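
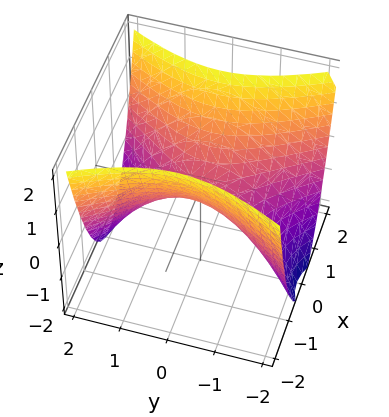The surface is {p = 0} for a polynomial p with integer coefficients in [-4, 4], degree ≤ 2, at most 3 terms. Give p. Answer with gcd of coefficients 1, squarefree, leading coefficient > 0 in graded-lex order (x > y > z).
2*x^2 - y^2 - 2*z

First, the degree is 2 — a hyperbolic paraboloid; a quadric.
Then, symmetries: the x ↦ −x reflection is a symmetry, so x appears only in even powers; the y ↦ −y reflection is a symmetry, so y appears only in even powers.
Next, observable constraints: it crosses the z-axis at the gridline z = 0; it crosses the y-axis at the gridline y = 0.
Finally, matching integer coefficients to the picture gives p.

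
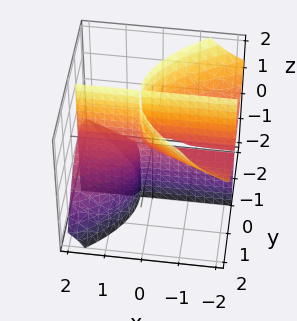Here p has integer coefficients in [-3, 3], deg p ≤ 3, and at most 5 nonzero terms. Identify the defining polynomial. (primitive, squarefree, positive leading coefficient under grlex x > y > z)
1. There are 3 components. Treating them together as one polynomial.
2. Degree: no degree-2 surface has this shape, so deg p = 3.
3. Reading off the gridlines: every point of the x-axis in the box is on the surface; the visible z-axis segment lies entirely on the surface; one y-axis crossing is at y = 0.
4. Assembling these constraints gives the stated polynomial.

3*x*y*z + 2*y^3 - y*z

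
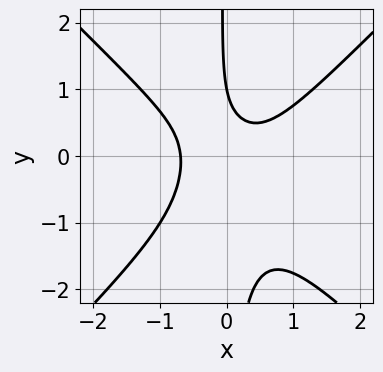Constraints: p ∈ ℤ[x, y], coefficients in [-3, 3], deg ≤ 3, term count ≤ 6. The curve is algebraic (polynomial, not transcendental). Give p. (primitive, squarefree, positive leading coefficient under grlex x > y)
First, the degree is 3 — a generic line meets the curve in up to 3 points.
Next, from the visible intercepts: it crosses the y-axis at the gridline y = 1.
Finally, together with the visible shape, these determine p as stated.

3*x^3 - 3*x*y^2 - 2*x*y - y + 1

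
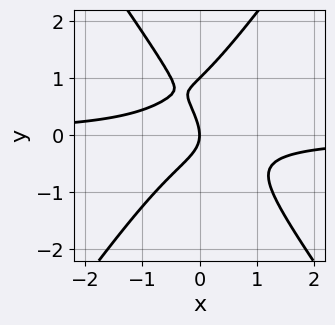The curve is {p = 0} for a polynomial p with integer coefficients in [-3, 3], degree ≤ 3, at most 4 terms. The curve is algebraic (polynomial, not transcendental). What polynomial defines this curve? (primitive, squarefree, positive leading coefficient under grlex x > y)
2*x^2*y - y^3 + y^2 + x

First, deg p = 3.
Then, against the integer gridlines: among the integer gridlines, it crosses the y-axis at y ∈ {0, 1}; it crosses the x-axis at the gridline x = 0.
Finally, fitting integer coefficients to these (and the overall shape) gives p.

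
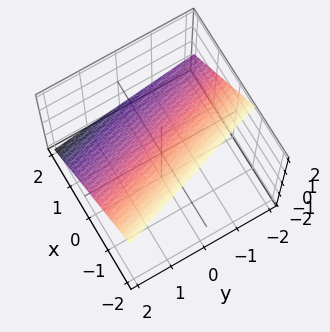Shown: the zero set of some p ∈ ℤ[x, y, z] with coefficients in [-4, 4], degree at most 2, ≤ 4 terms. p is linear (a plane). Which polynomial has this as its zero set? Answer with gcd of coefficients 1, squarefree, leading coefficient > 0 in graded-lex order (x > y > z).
3*x + y + 3*z - 2

The degree is 1 — every cross-section is a straight line — this is a plane.
Reading off the gridlines: it crosses the y-axis at the gridline y = 2.
Putting this together gives p.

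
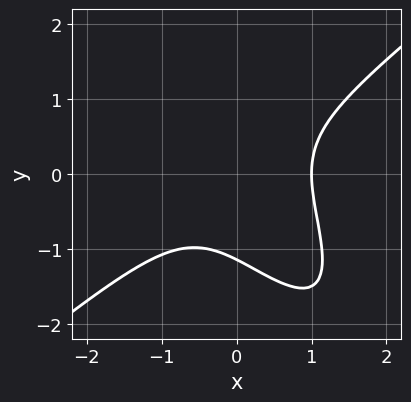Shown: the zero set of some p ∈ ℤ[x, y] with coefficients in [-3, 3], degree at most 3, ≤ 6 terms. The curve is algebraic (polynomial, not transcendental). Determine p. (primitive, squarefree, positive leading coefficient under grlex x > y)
3*x^3 - 3*x*y^2 - 2*y^3 - 3

Degree: the shape is more complex than any degree-2 curve, so deg p = 3.
Reading off the gridlines: it crosses the x-axis at the gridline x = 1.
These observations pin down the coefficients.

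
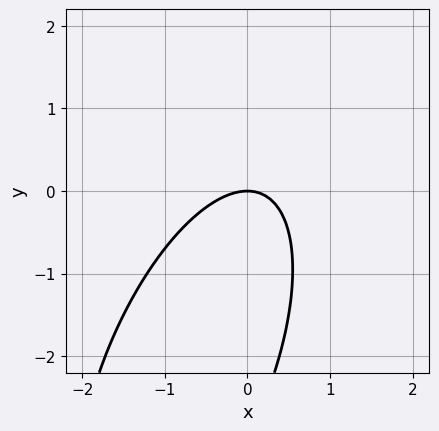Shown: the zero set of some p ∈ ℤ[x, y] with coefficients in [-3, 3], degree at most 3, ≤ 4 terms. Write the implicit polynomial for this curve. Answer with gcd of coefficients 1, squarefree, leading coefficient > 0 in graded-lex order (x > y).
(a) Degree: no degree-1 curve has this shape, so deg p = 2.
(b) Checking where it meets the axes: it meets the y-axis at y = 0 (among the integer gridlines); it crosses the x-axis at the gridline x = 0.
(c) Fitting integer coefficients to these (and the overall shape) gives p.

3*x^2 - 2*x*y + y^2 + 3*y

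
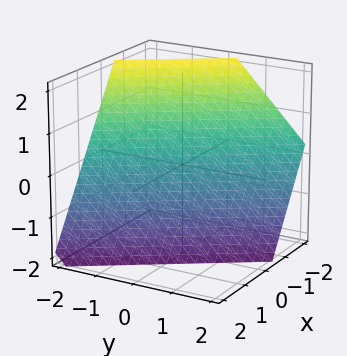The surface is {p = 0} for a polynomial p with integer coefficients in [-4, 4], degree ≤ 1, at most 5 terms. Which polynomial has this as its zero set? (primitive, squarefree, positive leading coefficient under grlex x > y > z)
3*x + 2*y + 2*z + 2

deg p = 1. Every cross-section is a straight line — this is a plane.
From the visible intercepts: one z-axis crossing is at z = -1; it crosses the y-axis at the gridline y = -1.
Solving for integer coefficients yields p as stated.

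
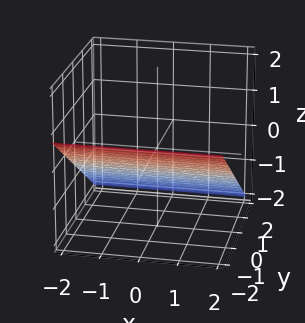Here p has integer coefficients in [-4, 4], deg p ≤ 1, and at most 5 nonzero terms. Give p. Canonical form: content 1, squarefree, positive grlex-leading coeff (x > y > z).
(a) The degree is 1 — every cross-section is a straight line — this is a plane.
(b) From the visible intercepts: one y-axis crossing is at y = -1; no x-intercept at any integer in the box.
(c) Solving for integer coefficients yields p as stated.

2*y + 3*z + 2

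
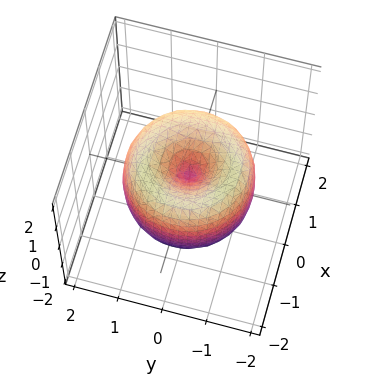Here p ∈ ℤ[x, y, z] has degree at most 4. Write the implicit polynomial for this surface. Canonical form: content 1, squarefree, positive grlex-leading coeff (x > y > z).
(a) deg p = 4. No degree-3 surface has this shape.
(b) Symmetries: rotational symmetry about the z-axis ⇒ p depends on x, y only through x² + y².
(c) Observable constraints: one z-axis crossing is at z = 0; a circular section at z = 1 has radius exactly 1.
(d) These observations pin down the coefficients.

x^4 + 2*x^2*y^2 + y^4 - 2*x^2 - 2*y^2 + z^2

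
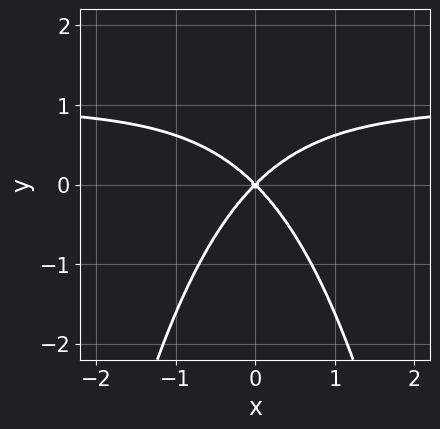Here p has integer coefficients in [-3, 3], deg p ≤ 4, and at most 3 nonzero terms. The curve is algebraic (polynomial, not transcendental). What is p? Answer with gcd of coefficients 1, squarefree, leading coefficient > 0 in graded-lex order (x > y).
x^2*y - x^2 + y^2

First, deg p = 3.
Next, symmetries: the x ↦ −x reflection is a symmetry, so x appears only in even powers.
Then, reading off the gridlines: one y-axis crossing is at y = 0; it crosses the x-axis at the gridline x = 0.
Finally, fitting integer coefficients to these (and the overall shape) gives p.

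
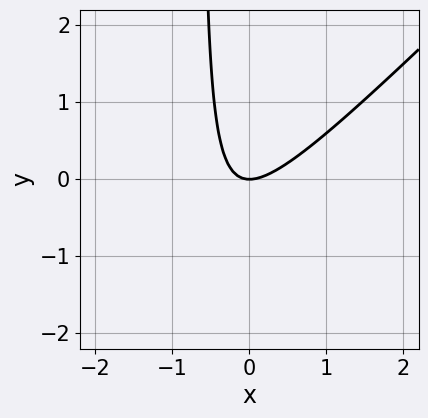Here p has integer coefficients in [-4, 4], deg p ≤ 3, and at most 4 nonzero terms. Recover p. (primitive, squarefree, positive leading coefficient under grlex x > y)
3*x^2 - 3*x*y - 2*y

1. Degree: the shape is more complex than any degree-1 curve, so deg p = 2.
2. Against the integer gridlines: it meets the x-axis at x = 0 (among the integer gridlines); one y-axis crossing is at y = 0.
3. Together with the visible shape, these determine p as stated.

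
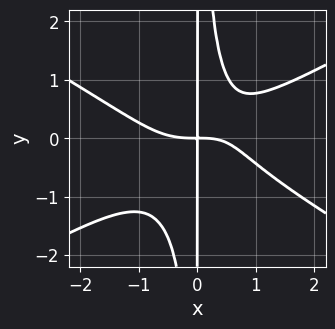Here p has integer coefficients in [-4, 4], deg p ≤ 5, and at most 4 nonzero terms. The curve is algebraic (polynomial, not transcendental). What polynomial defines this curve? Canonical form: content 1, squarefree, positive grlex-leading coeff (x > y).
x^4 - 3*x^2*y^2 - x^2*y + 2*x*y

First, the degree is 4 — no degree-3 curve has this shape.
Then, from the visible intercepts: the visible y-axis segment lies entirely on the curve.
Finally, the integer polynomial consistent with all of this is the stated p.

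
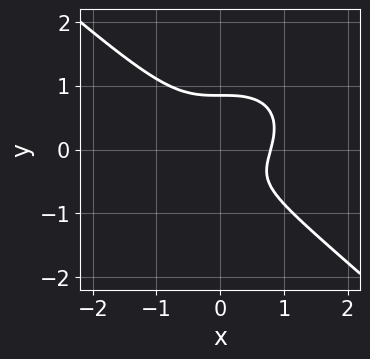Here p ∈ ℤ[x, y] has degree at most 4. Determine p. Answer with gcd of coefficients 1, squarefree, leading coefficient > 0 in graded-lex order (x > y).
2*x^3 + 3*y^3 - y - 1

1. Degree: a generic line meets the curve in up to 3 points, so deg p = 3.
2. The integer polynomial consistent with all of this is the stated p.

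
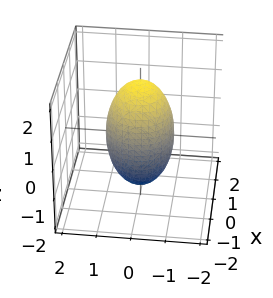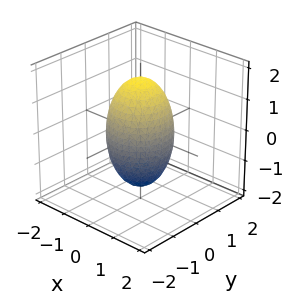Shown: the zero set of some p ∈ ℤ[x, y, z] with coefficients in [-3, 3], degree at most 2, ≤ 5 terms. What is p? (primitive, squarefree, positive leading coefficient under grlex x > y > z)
deg p = 2. A closed, bounded, convex surface; a quadric.
By symmetry, the surface is invariant under rotation about z: p = q(x² + y², z); the z ↦ −z reflection is a symmetry, so z appears only in even powers.
Observable constraints: among the integer gridlines, it crosses the x-axis at x ∈ {-1, 1}; the y-axis gridline crossings are at y ∈ {-1, 1}.
The integer polynomial consistent with all of this is the stated p.

3*x^2 + 3*y^2 + z^2 - 3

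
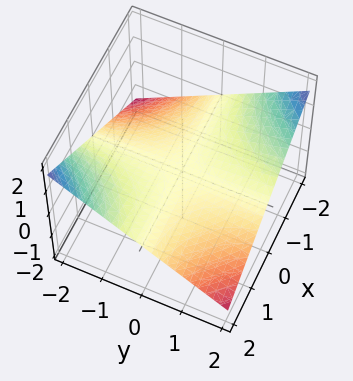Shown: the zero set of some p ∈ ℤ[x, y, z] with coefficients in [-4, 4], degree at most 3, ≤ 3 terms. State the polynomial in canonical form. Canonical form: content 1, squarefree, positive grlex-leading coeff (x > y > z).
(a) deg p = 2. A hyperbolic paraboloid; a quadric.
(b) From the visible intercepts: it meets the z-axis at z = 0 (among the integer gridlines); the visible y-axis segment lies entirely on the surface.
(c) These observations pin down the coefficients. Check: (-1, 0, 0) on the x-axis lies on the surface, and p(-1, 0, 0) = 0. ✓

x*y + 3*z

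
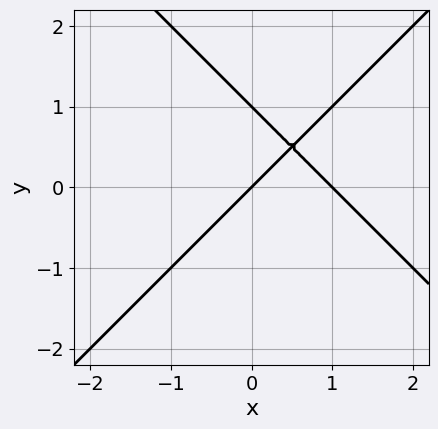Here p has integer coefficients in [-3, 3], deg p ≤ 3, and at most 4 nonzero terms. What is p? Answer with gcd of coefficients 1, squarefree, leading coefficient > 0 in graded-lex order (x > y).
x^2 - y^2 - x + y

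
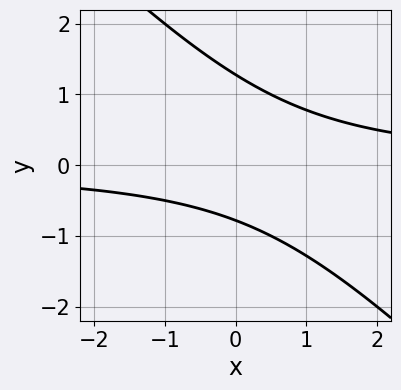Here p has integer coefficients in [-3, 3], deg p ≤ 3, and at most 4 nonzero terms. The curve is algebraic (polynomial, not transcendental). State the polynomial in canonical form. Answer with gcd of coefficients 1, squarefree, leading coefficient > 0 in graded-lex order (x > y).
1. Degree: the shape is more complex than any degree-1 curve, so deg p = 2.
2. Against the integer gridlines: the curve avoids every integer x-axis point in the box.
3. Solving for integer coefficients yields p as stated.

2*x*y + 2*y^2 - y - 2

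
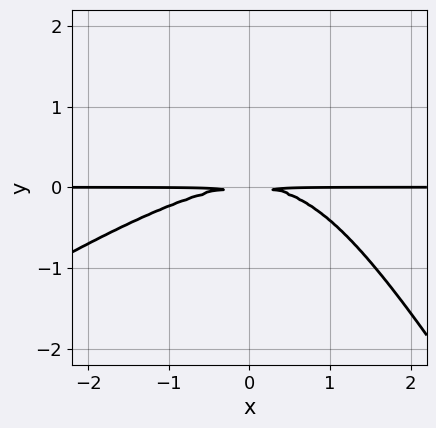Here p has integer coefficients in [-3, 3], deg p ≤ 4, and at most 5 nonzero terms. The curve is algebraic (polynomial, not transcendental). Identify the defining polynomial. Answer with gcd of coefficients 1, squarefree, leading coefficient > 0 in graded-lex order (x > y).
x^2*y - x*y^2 - y^3 + 3*y^2

First, the degree is 3 — no degree-2 curve has this shape.
Then, from the axis intercepts and sections: every point of the x-axis in the box is on the curve.
Finally, the integer polynomial consistent with all of this is the stated p.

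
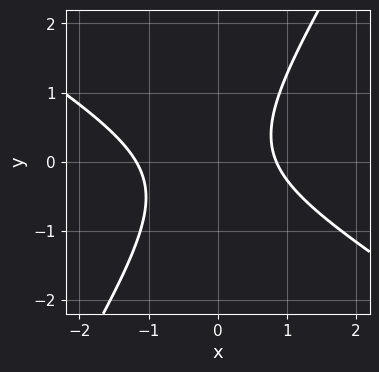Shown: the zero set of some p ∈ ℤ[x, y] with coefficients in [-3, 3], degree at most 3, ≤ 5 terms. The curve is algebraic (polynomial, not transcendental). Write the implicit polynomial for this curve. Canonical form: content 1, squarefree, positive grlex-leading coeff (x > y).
1. The degree is 2 — the shape is more complex than any degree-1 curve.
2. From the visible intercepts: no y-intercept at any integer in the box.
3. Assembling these constraints gives the stated polynomial.

3*x^2 + 3*x*y - 3*y^2 + x - 3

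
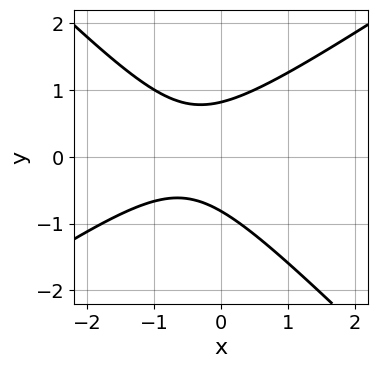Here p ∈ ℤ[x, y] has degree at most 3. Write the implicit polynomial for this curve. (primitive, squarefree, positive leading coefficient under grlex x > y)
2*x^2 - x*y - 3*y^2 + 2*x + 2

1. deg p = 2. A generic line meets the curve in up to 2 points.
2. Observable constraints: the curve avoids every integer x-axis point in the box.
3. Matching integer coefficients to the picture gives p.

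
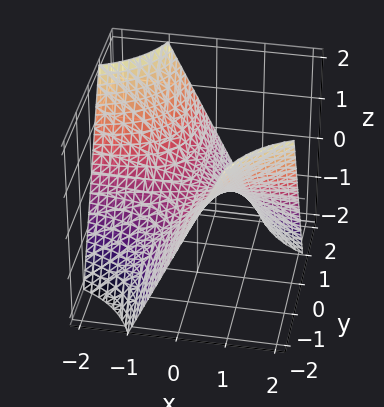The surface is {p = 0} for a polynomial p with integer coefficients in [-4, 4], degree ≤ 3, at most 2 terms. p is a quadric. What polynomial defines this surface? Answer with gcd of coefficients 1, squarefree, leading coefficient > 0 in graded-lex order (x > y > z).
The degree is 2 — a saddle surface; a quadric.
Reading off the gridlines: one z-axis crossing is at z = 0; the visible y-axis segment lies entirely on the surface; the visible x-axis segment lies entirely on the surface.
Fitting integer coefficients to these (and the overall shape) gives p.

x*y + z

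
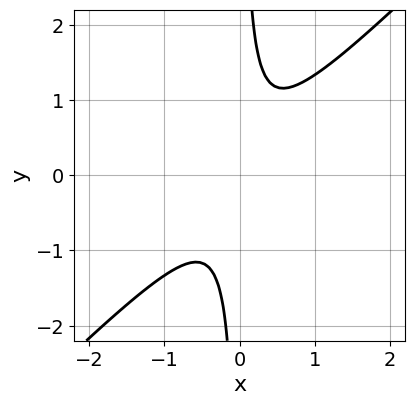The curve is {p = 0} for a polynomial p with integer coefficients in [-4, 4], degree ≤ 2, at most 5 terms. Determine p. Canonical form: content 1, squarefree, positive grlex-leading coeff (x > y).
3*x^2 - 3*x*y + 1

1. The degree is 2 — the shape is more complex than any degree-1 curve.
2. Reading off the gridlines: it misses every integer gridline on the x-axis; the curve avoids every integer y-axis point in the box.
3. Putting this together gives p.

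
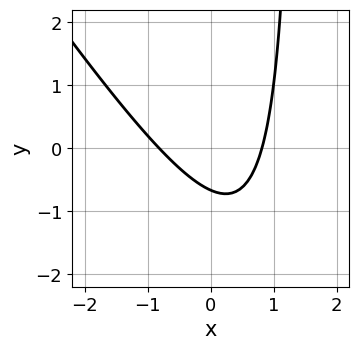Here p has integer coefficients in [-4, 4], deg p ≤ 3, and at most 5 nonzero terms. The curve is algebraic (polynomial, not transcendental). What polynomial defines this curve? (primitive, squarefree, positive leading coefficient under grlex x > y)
3*x^2 + 2*x*y - 3*y - 2

The degree is 2 — no degree-1 curve has this shape.
The integer polynomial consistent with all of this is the stated p.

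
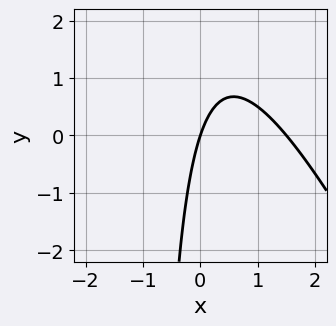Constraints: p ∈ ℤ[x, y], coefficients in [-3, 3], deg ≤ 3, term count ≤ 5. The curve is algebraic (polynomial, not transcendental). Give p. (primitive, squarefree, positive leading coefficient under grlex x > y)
deg p = 2.
Observable constraints: one y-axis crossing is at y = 0; it crosses the x-axis at the gridline x = 0.
Fitting integer coefficients to these (and the overall shape) gives p.

2*x^2 + x*y - 3*x + y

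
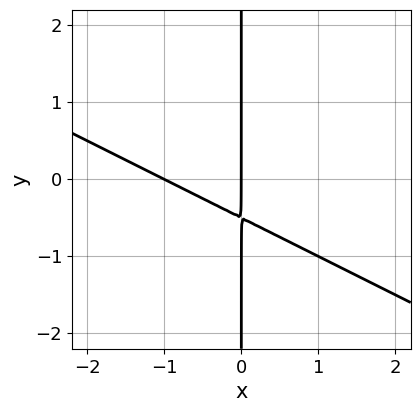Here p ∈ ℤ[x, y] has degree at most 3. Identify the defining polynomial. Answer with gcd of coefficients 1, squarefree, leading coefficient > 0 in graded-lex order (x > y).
x^2 + 2*x*y + x

Degree: a generic line meets the curve in up to 2 points, so deg p = 2.
From the axis intercepts and sections: the x-axis gridline crossings are at x ∈ {-1, 0}; every point of the y-axis in the box is on the curve.
Solving for integer coefficients yields p as stated.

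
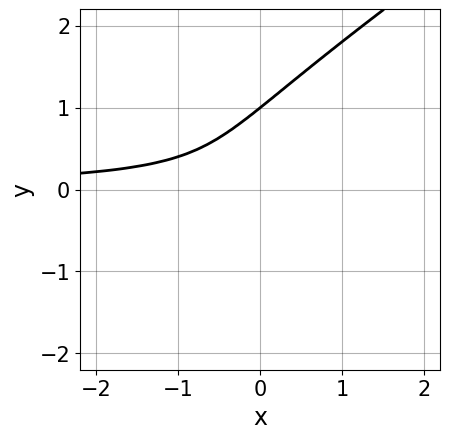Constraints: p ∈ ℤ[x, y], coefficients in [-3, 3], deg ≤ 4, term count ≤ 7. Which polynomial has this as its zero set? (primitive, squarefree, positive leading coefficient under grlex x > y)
2*x*y^2 - 3*y^3 + 2*x*y + 2*y^2 + 1

1. Degree: a generic line meets the curve in up to 3 points, so deg p = 3.
2. Against the integer gridlines: it misses every integer gridline on the x-axis; one y-axis crossing is at y = 1.
3. Solving for integer coefficients yields p as stated.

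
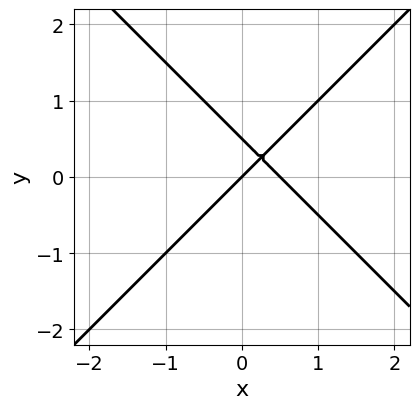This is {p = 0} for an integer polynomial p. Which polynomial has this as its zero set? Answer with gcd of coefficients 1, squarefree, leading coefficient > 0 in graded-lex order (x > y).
1. Degree: the shape is more complex than any degree-1 curve, so deg p = 2.
2. Observable constraints: one x-axis crossing is at x = 0; it crosses the y-axis at the gridline y = 0.
3. Together with the visible shape, these determine p as stated.

2*x^2 - 2*y^2 - x + y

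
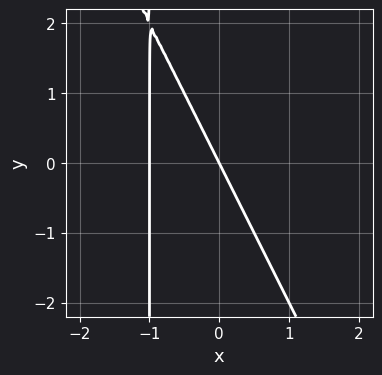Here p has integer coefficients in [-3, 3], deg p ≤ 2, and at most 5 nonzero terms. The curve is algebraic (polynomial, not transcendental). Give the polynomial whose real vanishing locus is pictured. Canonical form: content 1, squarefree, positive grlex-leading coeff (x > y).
1. Degree: a generic line meets the curve in up to 2 points, so deg p = 2.
2. Checking where it meets the axes: one y-axis crossing is at y = 0; among the integer gridlines, it crosses the x-axis at x ∈ {-1, 0}.
3. Putting this together gives p.

2*x^2 + x*y + 2*x + y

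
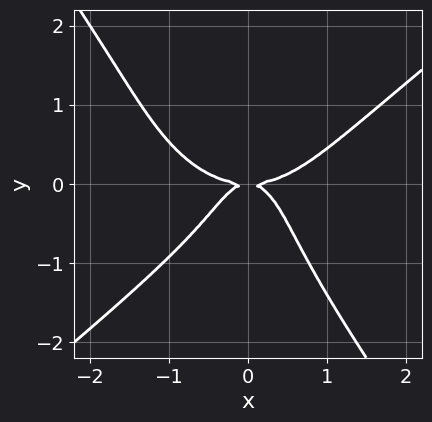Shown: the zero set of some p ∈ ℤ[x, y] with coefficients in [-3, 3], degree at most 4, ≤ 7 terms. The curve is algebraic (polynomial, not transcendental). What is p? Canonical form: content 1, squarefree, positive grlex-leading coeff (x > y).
2*x^4 - 2*x*y^3 - 2*y^4 - 3*x^2*y - 2*y^2

First, deg p = 4. A generic line meets the curve in up to 4 points.
Next, from the visible intercepts: one x-axis crossing is at x = 0; one y-axis crossing is at y = 0.
Finally, the integer polynomial consistent with all of this is the stated p.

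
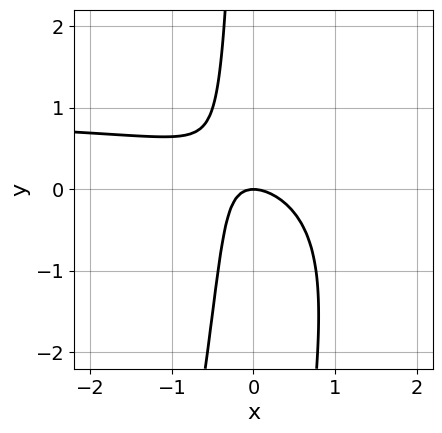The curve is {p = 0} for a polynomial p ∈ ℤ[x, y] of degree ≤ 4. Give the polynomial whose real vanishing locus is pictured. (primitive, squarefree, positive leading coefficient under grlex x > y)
3*x^2*y - x*y^2 - 3*x^2 - 3*x*y - 2*y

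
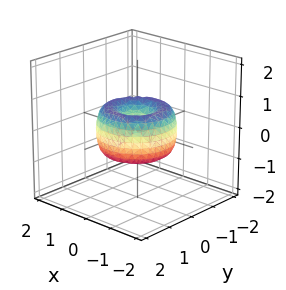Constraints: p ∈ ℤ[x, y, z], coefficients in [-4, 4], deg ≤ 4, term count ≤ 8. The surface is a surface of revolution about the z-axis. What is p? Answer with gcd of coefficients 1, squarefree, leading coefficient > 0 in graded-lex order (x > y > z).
2*x^4 + 4*x^2*y^2 + 2*y^4 - 3*x^2 - 3*y^2 + 2*z^2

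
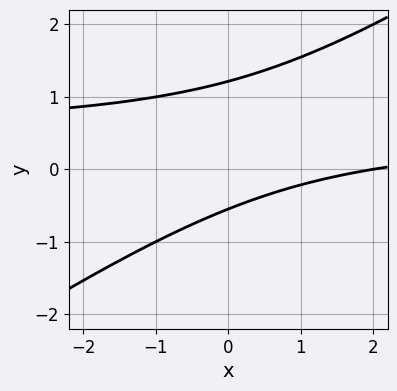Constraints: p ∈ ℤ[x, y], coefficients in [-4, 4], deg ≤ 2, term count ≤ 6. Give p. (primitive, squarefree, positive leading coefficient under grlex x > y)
deg p = 2.
Checking where it meets the axes: one x-axis crossing is at x = 2.
Solving for integer coefficients yields p as stated.

2*x*y - 3*y^2 - x + 2*y + 2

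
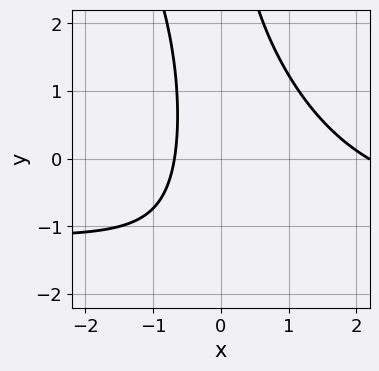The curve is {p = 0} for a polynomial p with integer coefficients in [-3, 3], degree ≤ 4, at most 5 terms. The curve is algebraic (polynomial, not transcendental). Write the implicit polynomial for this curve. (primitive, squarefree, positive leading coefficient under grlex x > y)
2*x^2*y + x*y^2 + 2*x^2 - 3*x - 3

First, degree: the shape is more complex than any degree-2 curve, so deg p = 3.
Next, against the integer gridlines: no y-intercept at any integer in the box.
Finally, the integer polynomial consistent with all of this is the stated p.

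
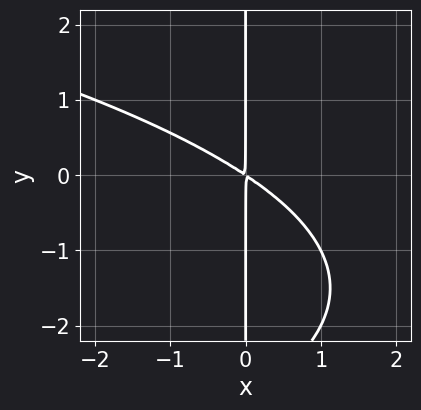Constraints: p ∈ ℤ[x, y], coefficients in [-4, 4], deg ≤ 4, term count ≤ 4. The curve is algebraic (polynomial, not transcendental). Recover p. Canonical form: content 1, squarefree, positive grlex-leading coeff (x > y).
(a) The degree is 3 — no degree-2 curve has this shape.
(b) From the axis intercepts and sections: the visible y-axis segment lies entirely on the curve.
(c) The integer polynomial consistent with all of this is the stated p.

x*y^2 + 2*x^2 + 3*x*y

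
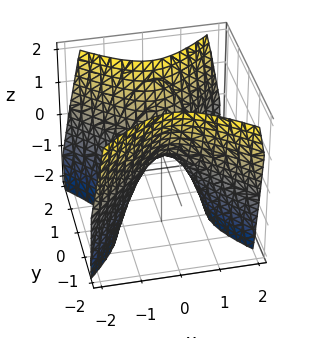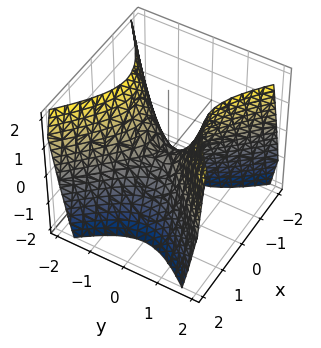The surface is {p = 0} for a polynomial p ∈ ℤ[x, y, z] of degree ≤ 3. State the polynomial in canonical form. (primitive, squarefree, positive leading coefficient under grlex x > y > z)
1. The degree is 2 — a saddle surface; a quadric.
2. Symmetries: it's symmetric under x → −x, forcing even powers of x; mirror symmetry y ↦ −y ⇒ only even powers of y.
3. Observable constraints: it crosses the y-axis at the gridline y = 0; one x-axis crossing is at x = 0.
4. Matching integer coefficients to the picture gives p.

3*x^2 - 3*y^2 + 2*z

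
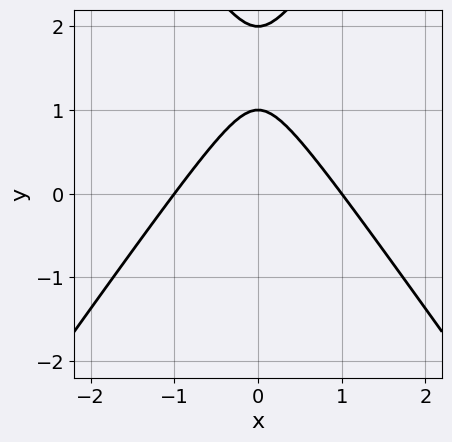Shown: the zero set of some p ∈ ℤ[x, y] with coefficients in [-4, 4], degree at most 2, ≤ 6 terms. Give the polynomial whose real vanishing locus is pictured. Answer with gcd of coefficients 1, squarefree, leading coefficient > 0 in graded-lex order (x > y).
2*x^2 - y^2 + 3*y - 2

Degree: no degree-1 curve has this shape, so deg p = 2.
Symmetries: mirror symmetry x ↦ −x ⇒ only even powers of x.
Against the integer gridlines: the y-axis gridline crossings are at y ∈ {1, 2}; among the integer gridlines, it crosses the x-axis at x ∈ {-1, 1}.
Solving for integer coefficients yields p as stated.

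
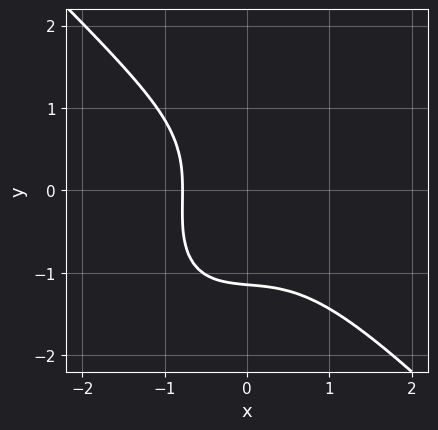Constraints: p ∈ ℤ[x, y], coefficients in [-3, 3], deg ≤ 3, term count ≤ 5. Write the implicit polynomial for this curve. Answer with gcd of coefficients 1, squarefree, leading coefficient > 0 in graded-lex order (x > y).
1. Degree: a generic line meets the curve in up to 3 points, so deg p = 3.
2. Putting this together gives p.

3*x^3 - x*y^2 + 2*y^3 + 2*x + 3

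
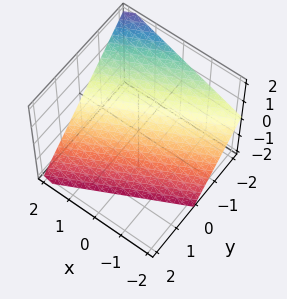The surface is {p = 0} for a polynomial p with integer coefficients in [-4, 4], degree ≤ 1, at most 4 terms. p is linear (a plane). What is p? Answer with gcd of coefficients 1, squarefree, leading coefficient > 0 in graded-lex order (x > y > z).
x - 2*y - 2*z - 2

Degree: the surface is flat (a plane), so deg p = 1.
From the axis intercepts and sections: one y-axis crossing is at y = -1; it crosses the x-axis at the gridline x = 2.
Matching integer coefficients to the picture gives p.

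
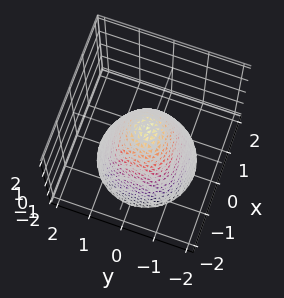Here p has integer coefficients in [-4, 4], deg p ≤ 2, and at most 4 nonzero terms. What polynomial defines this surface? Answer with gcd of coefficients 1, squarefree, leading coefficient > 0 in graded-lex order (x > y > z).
The degree is 2 — a generic line meets the surface in up to 2 points.
Symmetry: the z-axis is an axis of rotation, so x and y enter only as x² + y².
From the visible intercepts: it crosses the z-axis at the gridline z = 1; a circular section at z = -1 has radius between 1 and 2.
Fitting integer coefficients to these (and the overall shape) gives p.

3*x^2 + 3*y^2 + 2*z - 2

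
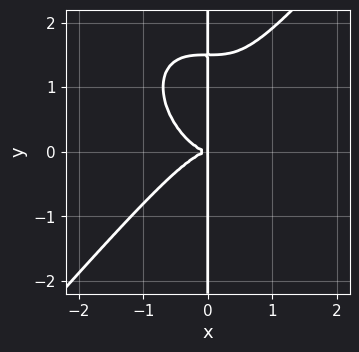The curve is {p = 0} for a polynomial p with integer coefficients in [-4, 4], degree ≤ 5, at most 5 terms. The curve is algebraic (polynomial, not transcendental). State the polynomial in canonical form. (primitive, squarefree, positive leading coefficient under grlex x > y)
Degree: no degree-3 curve has this shape, so deg p = 4.
Reading off the gridlines: every point of the y-axis in the box is on the curve.
Putting this together gives p.

3*x^4 - 2*x*y^3 + 3*x*y^2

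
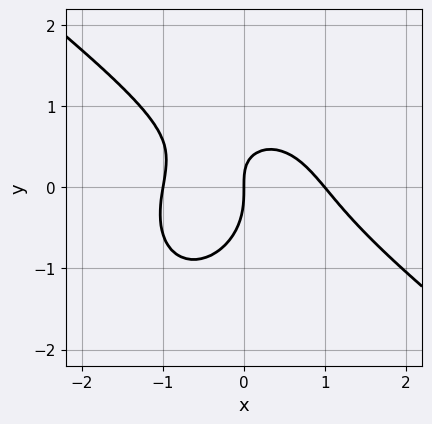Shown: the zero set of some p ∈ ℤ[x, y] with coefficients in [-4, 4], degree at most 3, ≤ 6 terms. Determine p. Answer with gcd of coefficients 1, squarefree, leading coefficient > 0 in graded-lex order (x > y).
3*x^3 + 2*x^2*y + 3*y^3 + 3*x*y - 3*x

First, the degree is 3 — a generic line meets the curve in up to 3 points.
Then, against the integer gridlines: one y-axis crossing is at y = 0; among the integer gridlines, it crosses the x-axis at x ∈ {-1, 0, 1}.
Finally, together with the visible shape, these determine p as stated.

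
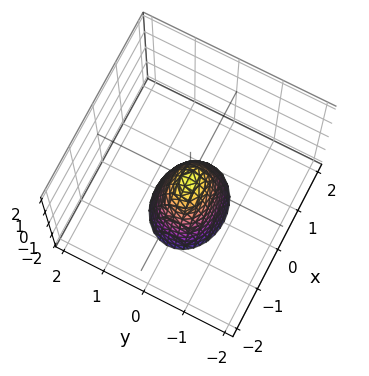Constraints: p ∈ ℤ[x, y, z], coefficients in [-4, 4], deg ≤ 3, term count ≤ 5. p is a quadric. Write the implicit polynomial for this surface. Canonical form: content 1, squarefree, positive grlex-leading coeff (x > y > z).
1. Degree: a paraboloid; a quadric, so deg p = 2.
2. Symmetries: it's symmetric under y → −y, forcing even powers of y; it's symmetric under x → −x, forcing even powers of x.
3. From the axis intercepts and sections: it meets the z-axis at z = 0 (among the integer gridlines); one x-axis crossing is at x = 0; it meets the y-axis at y = 0 (among the integer gridlines).
4. Fitting integer coefficients to these (and the overall shape) gives p.

2*x^2 + 3*y^2 + z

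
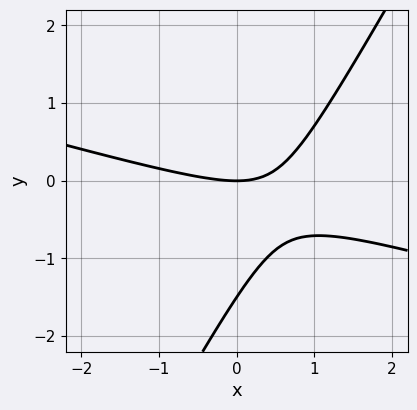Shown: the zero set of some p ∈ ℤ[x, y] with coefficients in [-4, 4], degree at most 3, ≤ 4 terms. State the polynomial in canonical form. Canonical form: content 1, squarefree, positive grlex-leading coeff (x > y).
x^2 + 3*x*y - 2*y^2 - 3*y

1. Degree: a generic line meets the curve in up to 2 points, so deg p = 2.
2. Observable constraints: one y-axis crossing is at y = 0; it crosses the x-axis at the gridline x = 0.
3. These observations pin down the coefficients.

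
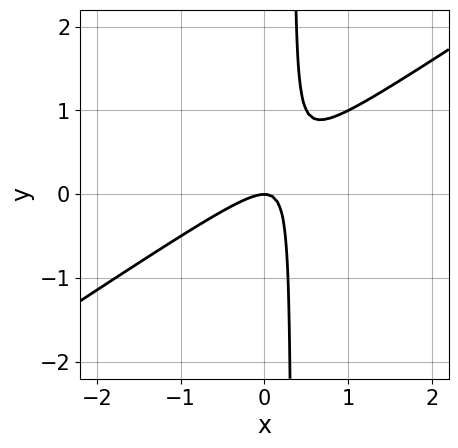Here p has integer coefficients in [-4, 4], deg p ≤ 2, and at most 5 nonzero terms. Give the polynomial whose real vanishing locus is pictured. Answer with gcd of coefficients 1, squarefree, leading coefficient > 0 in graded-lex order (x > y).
First, the degree is 2 — no degree-1 curve has this shape.
Next, observable constraints: it meets the y-axis at y = 0 (among the integer gridlines); one x-axis crossing is at x = 0.
Finally, solving for integer coefficients yields p as stated.

2*x^2 - 3*x*y + y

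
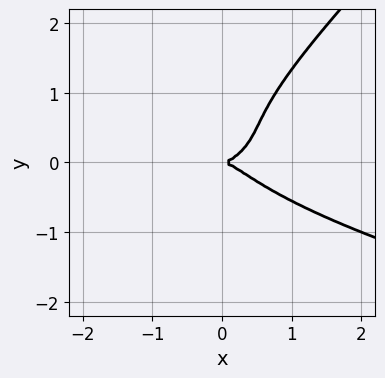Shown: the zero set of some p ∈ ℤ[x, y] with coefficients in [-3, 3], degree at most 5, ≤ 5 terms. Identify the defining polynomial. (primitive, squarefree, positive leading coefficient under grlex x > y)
1. The degree is 4 — no degree-3 curve has this shape.
2. From the visible intercepts: it meets the x-axis at x = 0 (among the integer gridlines); it meets the y-axis at y = 0 (among the integer gridlines).
3. Matching integer coefficients to the picture gives p.

2*x*y^3 - 2*y^4 + x^3 + y^3 - y^2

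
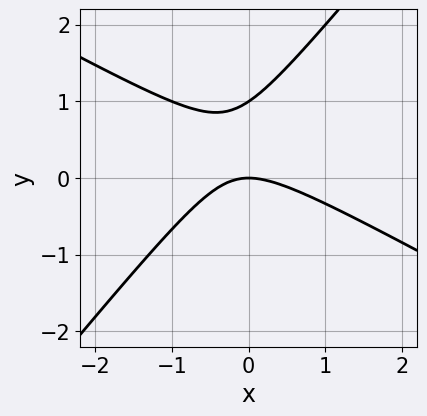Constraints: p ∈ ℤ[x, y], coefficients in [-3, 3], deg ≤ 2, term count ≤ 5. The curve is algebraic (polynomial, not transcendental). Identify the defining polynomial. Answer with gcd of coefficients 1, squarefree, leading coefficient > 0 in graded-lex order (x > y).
First, deg p = 2.
Then, checking where it meets the axes: the y-axis gridline crossings are at y ∈ {0, 1}; it crosses the x-axis at the gridline x = 0.
Finally, these observations pin down the coefficients.

2*x^2 + 2*x*y - 3*y^2 + 3*y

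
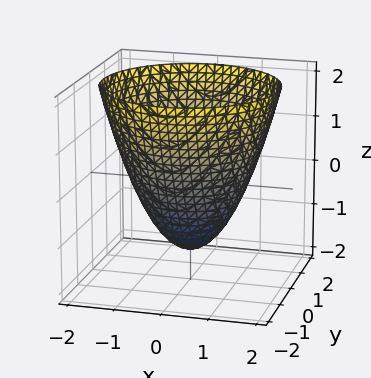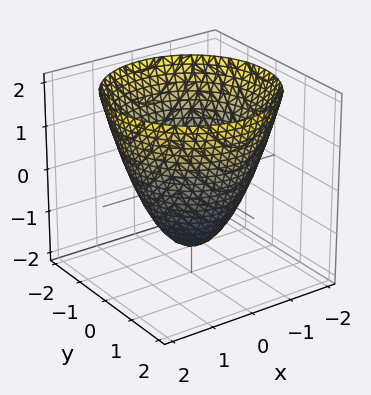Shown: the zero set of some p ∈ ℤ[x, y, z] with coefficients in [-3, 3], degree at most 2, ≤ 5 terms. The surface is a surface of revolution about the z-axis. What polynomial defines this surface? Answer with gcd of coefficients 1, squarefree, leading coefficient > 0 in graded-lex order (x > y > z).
First, the degree is 2 — a generic line meets the surface in up to 2 points.
Next, symmetry: the surface is invariant under rotation about z: p = q(x² + y², z).
Next, reading off the gridlines: a circular section at z = 1 has radius between 1 and 2.
Finally, putting this together gives p.

2*x^2 + 2*y^2 - 2*z - 3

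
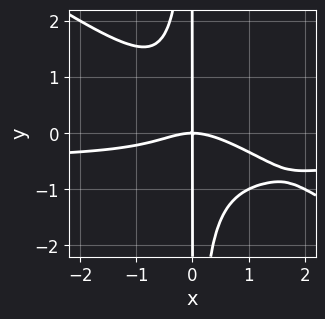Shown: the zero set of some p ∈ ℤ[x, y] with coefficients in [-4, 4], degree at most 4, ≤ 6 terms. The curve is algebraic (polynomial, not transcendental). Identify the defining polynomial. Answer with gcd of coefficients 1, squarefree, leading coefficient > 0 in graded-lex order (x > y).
2*x^3*y + 3*x^2*y^2 + x^3 + 2*x*y

First, deg p = 4. The shape is more complex than any degree-3 curve.
Next, from the axis intercepts and sections: one x-axis crossing is at x = 0; every point of the y-axis in the box is on the curve.
Finally, fitting integer coefficients to these (and the overall shape) gives p.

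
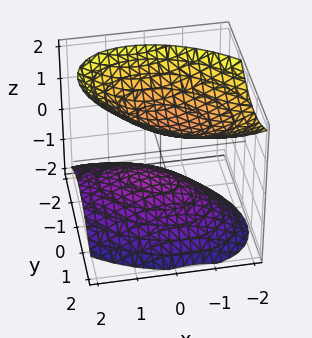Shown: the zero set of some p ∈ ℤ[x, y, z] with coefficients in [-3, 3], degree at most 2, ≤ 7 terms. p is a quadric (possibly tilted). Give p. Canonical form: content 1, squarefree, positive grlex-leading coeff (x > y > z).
(a) I count 2 distinct pieces. Treating them together as one polynomial.
(b) deg p = 2. No degree-1 surface has this shape.
(c) Observable constraints: it misses every integer gridline on the y-axis; no x-intercept at any integer in the box.
(d) Solving for integer coefficients yields p as stated.

2*x^2 + 2*x*y + x*z + 3*y^2 - 3*z^2 + 2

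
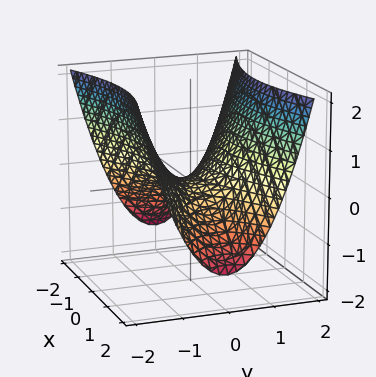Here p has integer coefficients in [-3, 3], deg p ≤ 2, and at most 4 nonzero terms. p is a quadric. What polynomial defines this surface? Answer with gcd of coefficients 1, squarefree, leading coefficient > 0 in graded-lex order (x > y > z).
x^2 - 3*y^2 + 3*z

First, degree: a saddle surface; a quadric, so deg p = 2.
Next, symmetries: the y ↦ −y reflection is a symmetry, so y appears only in even powers; mirror symmetry x ↦ −x ⇒ only even powers of x.
Then, checking where it meets the axes: it crosses the x-axis at the gridline x = 0; it meets the z-axis at z = 0 (among the integer gridlines).
Finally, putting this together gives p.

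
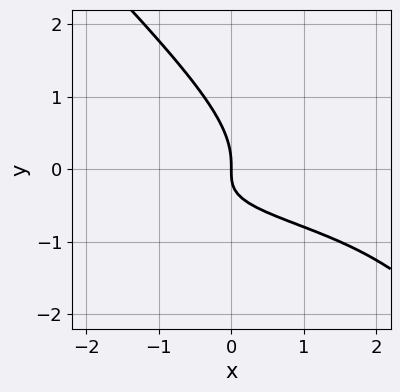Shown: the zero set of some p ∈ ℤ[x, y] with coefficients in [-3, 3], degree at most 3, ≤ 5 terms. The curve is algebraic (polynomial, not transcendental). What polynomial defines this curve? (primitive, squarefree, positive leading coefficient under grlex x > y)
3*x*y^2 + 3*y^3 + 3*x*y + 2*x

1. The degree is 3 — no degree-2 curve has this shape.
2. From the axis intercepts and sections: it meets the y-axis at y = 0 (among the integer gridlines); it crosses the x-axis at the gridline x = 0.
3. Assembling these constraints gives the stated polynomial.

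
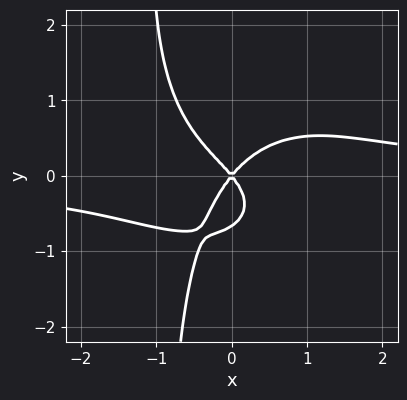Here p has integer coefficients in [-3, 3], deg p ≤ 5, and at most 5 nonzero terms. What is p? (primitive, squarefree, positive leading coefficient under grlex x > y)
(a) Degree: the shape is more complex than any degree-3 curve, so deg p = 4.
(b) Reading off the gridlines: it meets the y-axis at y = 0 (among the integer gridlines); one x-axis crossing is at x = 0.
(c) These observations pin down the coefficients.

3*x^3*y + 3*x*y^3 + 3*y^3 - 3*x^2 + 2*y^2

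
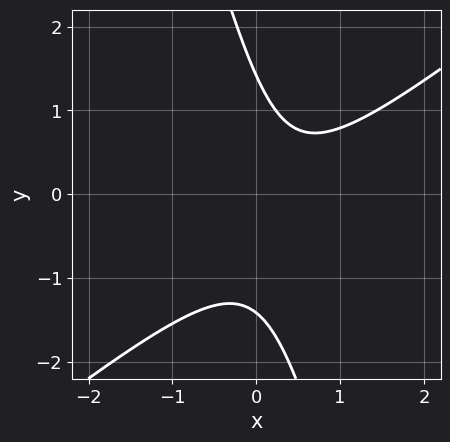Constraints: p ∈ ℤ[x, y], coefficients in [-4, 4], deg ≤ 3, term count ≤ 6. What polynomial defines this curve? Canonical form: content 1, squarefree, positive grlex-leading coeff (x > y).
First, degree: a generic line meets the curve in up to 2 points, so deg p = 2.
Then, observable constraints: it misses every integer gridline on the x-axis.
Finally, the integer polynomial consistent with all of this is the stated p.

3*x^2 - 3*x*y - y^2 - 2*x + 2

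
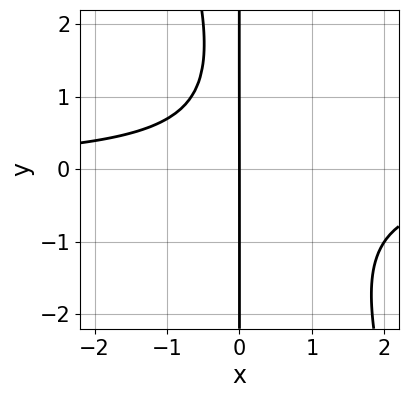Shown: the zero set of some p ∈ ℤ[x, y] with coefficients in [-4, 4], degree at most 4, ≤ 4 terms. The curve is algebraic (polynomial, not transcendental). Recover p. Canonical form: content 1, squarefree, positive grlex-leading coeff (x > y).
1. deg p = 3. A generic line meets the curve in up to 3 points.
2. From the visible intercepts: the visible y-axis segment lies entirely on the curve; one x-axis crossing is at x = 0.
3. Together with the visible shape, these determine p as stated.

3*x^2*y + x*y^2 - 2*x*y + 3*x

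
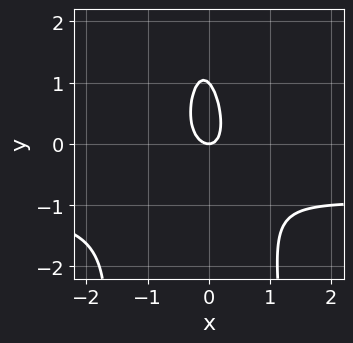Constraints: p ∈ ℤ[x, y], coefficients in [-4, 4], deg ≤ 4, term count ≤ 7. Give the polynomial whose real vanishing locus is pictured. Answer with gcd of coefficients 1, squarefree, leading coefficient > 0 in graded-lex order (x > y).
3*x^2*y + 3*x^2 + x*y + y^2 - y

First, degree: no degree-2 curve has this shape, so deg p = 3.
Next, observable constraints: the y-axis gridline crossings are at y ∈ {0, 1}; it crosses the x-axis at the gridline x = 0.
Finally, putting this together gives p.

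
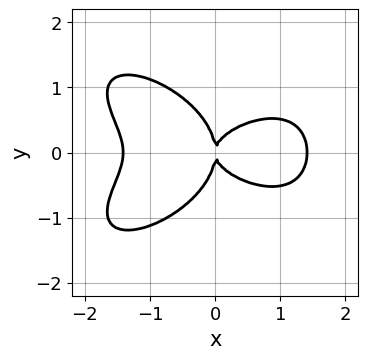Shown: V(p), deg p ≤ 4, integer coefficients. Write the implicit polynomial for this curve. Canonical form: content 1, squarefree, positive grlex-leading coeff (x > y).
x^4 + 3*y^4 + 3*x*y^2 - 2*x^2

First, the degree is 4 — a generic line meets the curve in up to 4 points.
Then, symmetries: mirror symmetry y ↦ −y ⇒ only even powers of y.
Then, from the axis intercepts and sections: it crosses the x-axis at the gridline x = 0; it crosses the y-axis at the gridline y = 0.
Finally, solving for integer coefficients yields p as stated.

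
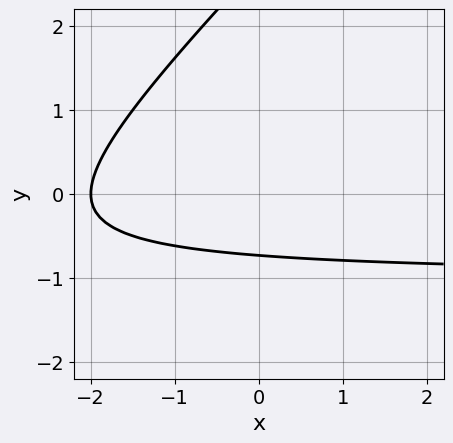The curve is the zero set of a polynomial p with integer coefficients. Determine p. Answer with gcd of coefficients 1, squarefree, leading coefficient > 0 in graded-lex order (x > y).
(a) Degree: the shape is more complex than any degree-1 curve, so deg p = 2.
(b) Against the integer gridlines: it crosses the x-axis at the gridline x = -2.
(c) Putting this together gives p.

x*y - y^2 + x + 2*y + 2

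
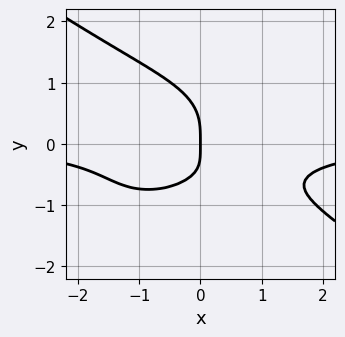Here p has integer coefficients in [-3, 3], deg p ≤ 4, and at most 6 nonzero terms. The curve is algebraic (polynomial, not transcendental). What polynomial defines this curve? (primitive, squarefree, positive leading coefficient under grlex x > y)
1. deg p = 4.
2. Checking where it meets the axes: one x-axis crossing is at x = 0; it meets the y-axis at y = 0 (among the integer gridlines).
3. The integer polynomial consistent with all of this is the stated p.

x^3*y + 3*y^4 + 2*x*y^2 + 2*x*y + 2*x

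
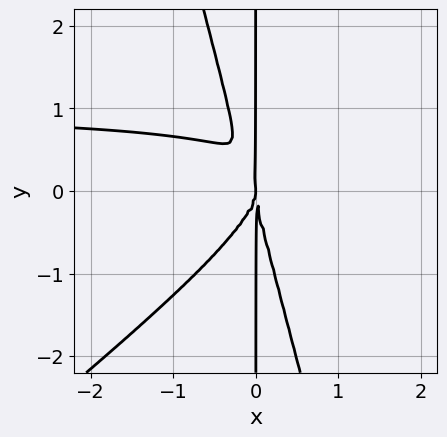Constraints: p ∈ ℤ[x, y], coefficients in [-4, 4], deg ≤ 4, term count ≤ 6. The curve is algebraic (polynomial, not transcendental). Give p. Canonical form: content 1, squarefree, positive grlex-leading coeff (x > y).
3*x^3*y - 3*x^2*y^2 - x*y^3 - 3*x^3

1. The degree is 4 — the shape is more complex than any degree-3 curve.
2. Checking where it meets the axes: the visible y-axis segment lies entirely on the curve; it meets the x-axis at x = 0 (among the integer gridlines).
3. Solving for integer coefficients yields p as stated.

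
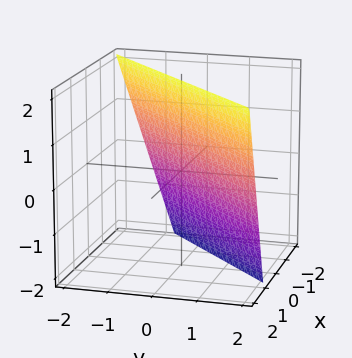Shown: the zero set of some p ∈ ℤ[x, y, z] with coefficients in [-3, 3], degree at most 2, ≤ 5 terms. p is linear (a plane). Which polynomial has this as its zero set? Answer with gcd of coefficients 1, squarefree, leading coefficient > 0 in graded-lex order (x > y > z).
(a) Degree: every cross-section is a straight line — this is a plane, so deg p = 1.
(b) From the visible intercepts: one z-axis crossing is at z = 2.
(c) The integer polynomial consistent with all of this is the stated p.

3*x - 3*y - z + 2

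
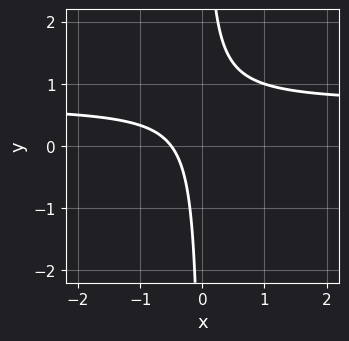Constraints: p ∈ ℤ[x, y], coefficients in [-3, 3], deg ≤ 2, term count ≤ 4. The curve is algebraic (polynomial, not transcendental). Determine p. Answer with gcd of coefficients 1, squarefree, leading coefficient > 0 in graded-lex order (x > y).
3*x*y - 2*x - 1

First, deg p = 2. The shape is more complex than any degree-1 curve.
Next, reading off the gridlines: the curve avoids every integer y-axis point in the box.
Finally, matching integer coefficients to the picture gives p.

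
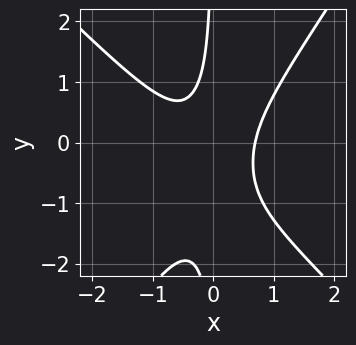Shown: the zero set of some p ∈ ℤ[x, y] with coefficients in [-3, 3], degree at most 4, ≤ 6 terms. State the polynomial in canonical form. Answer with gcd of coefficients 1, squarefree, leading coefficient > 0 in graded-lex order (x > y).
3*x^3 + x^2*y - 2*x*y^2 - 2*x*y - 1

1. Degree: no degree-2 curve has this shape, so deg p = 3.
2. From the visible intercepts: the curve avoids every integer y-axis point in the box.
3. Assembling these constraints gives the stated polynomial.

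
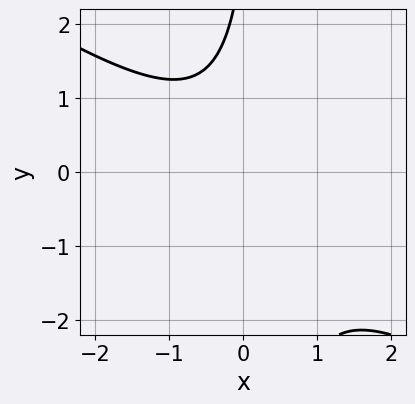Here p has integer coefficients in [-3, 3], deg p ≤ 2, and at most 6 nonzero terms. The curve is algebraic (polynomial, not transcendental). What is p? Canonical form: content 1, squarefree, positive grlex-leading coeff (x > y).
First, the degree is 2 — no degree-1 curve has this shape.
Next, checking where it meets the axes: no y-intercept at any integer in the box; the curve avoids every integer x-axis point in the box.
Finally, these observations pin down the coefficients.

2*x^2 + 3*x*y - y + 3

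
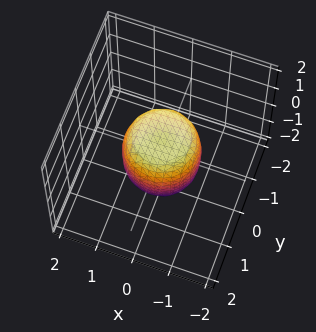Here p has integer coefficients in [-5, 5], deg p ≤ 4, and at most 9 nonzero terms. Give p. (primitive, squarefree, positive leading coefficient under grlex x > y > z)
(a) Degree: a generic line meets the surface in up to 4 points, so deg p = 4.
(b) Symmetries: rotational symmetry about the z-axis ⇒ p depends on x, y only through x² + y².
(c) Checking where it meets the axes: a circular section at z = 1 has radius between 0 and 1; among the integer gridlines, it crosses the x-axis at x ∈ {-1, 1}; the y-axis gridline crossings are at y ∈ {-1, 1}.
(d) Solving for integer coefficients yields p as stated. Check: (0, 0, -1) on the z-axis lies on the surface, and p(0, 0, -1) = 0. ✓

2*x^4 + 4*x^2*y^2 + 2*y^4 - x^2 - y^2 + z^2 - 1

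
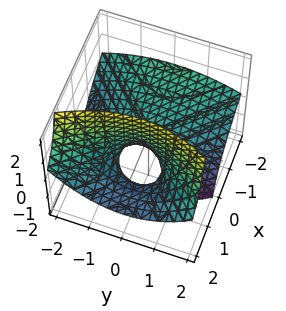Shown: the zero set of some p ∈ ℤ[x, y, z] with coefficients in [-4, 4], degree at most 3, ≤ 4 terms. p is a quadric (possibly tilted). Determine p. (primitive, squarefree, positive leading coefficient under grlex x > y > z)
First, deg p = 2. No degree-1 surface has this shape.
Then, from the axis intercepts and sections: it meets the x-axis at x = 0 (among the integer gridlines); it crosses the y-axis at the gridline y = 0; it meets the z-axis at z = 0 (among the integer gridlines).
Finally, matching integer coefficients to the picture gives p.

x^2 + 3*x*z - y^2 - 2*z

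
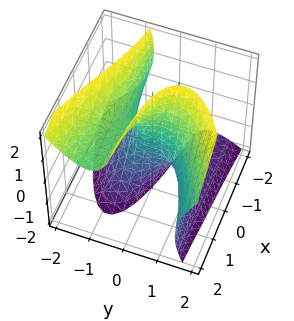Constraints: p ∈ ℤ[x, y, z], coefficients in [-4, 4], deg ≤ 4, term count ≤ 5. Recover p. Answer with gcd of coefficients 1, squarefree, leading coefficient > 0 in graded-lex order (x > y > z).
First, deg p = 3.
Then, reading off the gridlines: one y-axis crossing is at y = 0; one x-axis crossing is at x = 0.
Finally, the integer polynomial consistent with all of this is the stated p.

2*x*y*z - 3*y^3 + 2*y*z^2 + 2*x*y + 3*x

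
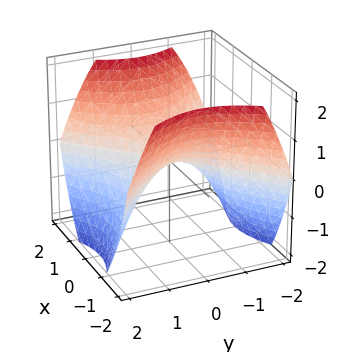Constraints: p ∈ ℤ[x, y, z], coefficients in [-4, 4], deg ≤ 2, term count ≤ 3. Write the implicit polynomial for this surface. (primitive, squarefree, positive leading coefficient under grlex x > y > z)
2*x^2 - 2*y^2 - 3*z

First, degree: a saddle surface; a quadric, so deg p = 2.
Next, symmetries: it's symmetric under x → −x, forcing even powers of x; mirror symmetry y ↦ −y ⇒ only even powers of y.
Next, from the visible intercepts: it meets the y-axis at y = 0 (among the integer gridlines); it meets the z-axis at z = 0 (among the integer gridlines).
Finally, the integer polynomial consistent with all of this is the stated p.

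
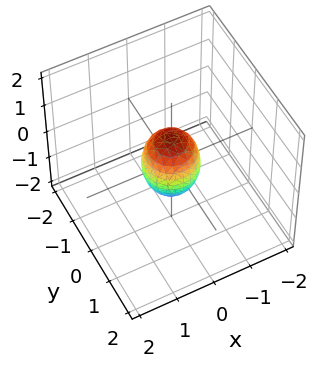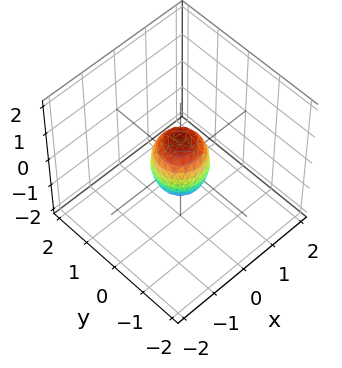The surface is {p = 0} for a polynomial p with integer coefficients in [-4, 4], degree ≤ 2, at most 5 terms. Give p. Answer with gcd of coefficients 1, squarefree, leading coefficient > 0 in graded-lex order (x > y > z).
2*x^2 + 2*y^2 + z^2 - 1

(a) deg p = 2. A generic line meets the surface in up to 2 points.
(b) Symmetries: rotational symmetry about the z-axis ⇒ p depends on x, y only through x² + y².
(c) From the axis intercepts and sections: the z-axis gridline crossings are at z ∈ {-1, 1}; a circular section at z = 0 has radius between 0 and 1.
(d) Fitting integer coefficients to these (and the overall shape) gives p.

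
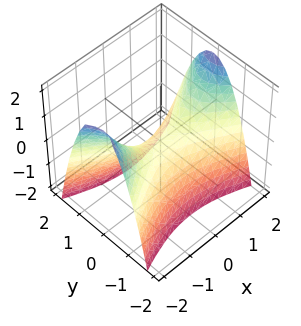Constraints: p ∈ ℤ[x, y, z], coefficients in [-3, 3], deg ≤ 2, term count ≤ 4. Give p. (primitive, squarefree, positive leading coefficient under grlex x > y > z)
x^2 - 3*y^2 - 2*z

Degree: a saddle surface; a quadric, so deg p = 2.
Symmetries: it's symmetric under y → −y, forcing even powers of y; the x ↦ −x reflection is a symmetry, so x appears only in even powers.
From the visible intercepts: it crosses the y-axis at the gridline y = 0; it crosses the x-axis at the gridline x = 0; it crosses the z-axis at the gridline z = 0.
Putting this together gives p.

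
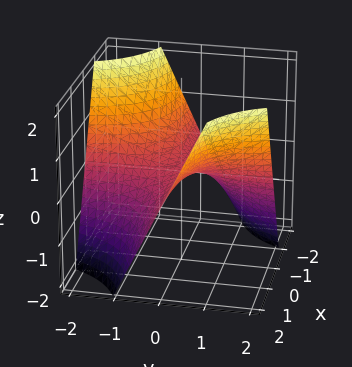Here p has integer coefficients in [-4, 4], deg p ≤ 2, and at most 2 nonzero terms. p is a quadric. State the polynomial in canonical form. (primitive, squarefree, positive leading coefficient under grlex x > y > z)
1. deg p = 2. A saddle surface; a quadric.
2. Observable constraints: it meets the z-axis at z = 0 (among the integer gridlines); every point of the x-axis in the box is on the surface; the visible y-axis segment lies entirely on the surface.
3. Fitting integer coefficients to these (and the overall shape) gives p.

x*y - z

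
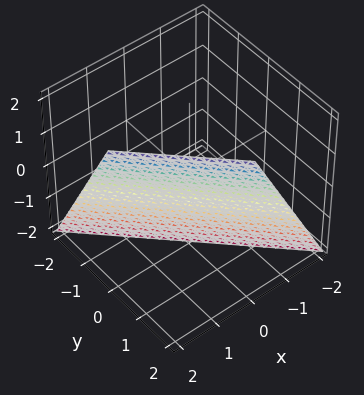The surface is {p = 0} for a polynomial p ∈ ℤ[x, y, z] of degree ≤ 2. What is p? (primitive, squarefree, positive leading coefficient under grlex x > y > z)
First, the degree is 1 — the surface is flat (a plane).
Next, from the visible intercepts: it crosses the z-axis at the gridline z = -2; it crosses the y-axis at the gridline y = 1; one x-axis crossing is at x = 1.
Finally, putting this together gives p.

2*x + 2*y - z - 2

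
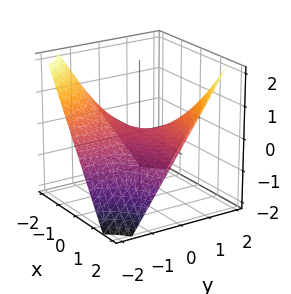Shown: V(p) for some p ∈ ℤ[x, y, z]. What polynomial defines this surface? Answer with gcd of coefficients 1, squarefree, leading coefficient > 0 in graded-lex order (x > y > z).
First, deg p = 2. No degree-1 surface has this shape.
Then, from the visible intercepts: every point of the x-axis in the box is on the surface; every point of the y-axis in the box is on the surface; it meets the z-axis at z = 0 (among the integer gridlines).
Finally, the integer polynomial consistent with all of this is the stated p.

2*x*y - 3*z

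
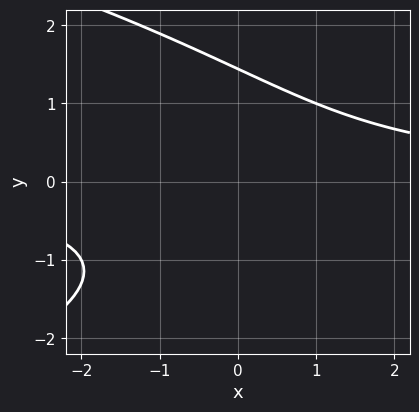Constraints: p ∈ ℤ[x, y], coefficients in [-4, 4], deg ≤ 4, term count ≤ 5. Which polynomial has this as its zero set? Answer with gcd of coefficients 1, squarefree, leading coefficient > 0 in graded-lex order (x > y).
y^3 + 2*x*y - 3

The degree is 3 — a generic line meets the curve in up to 3 points.
Against the integer gridlines: the curve avoids every integer x-axis point in the box.
Fitting integer coefficients to these (and the overall shape) gives p.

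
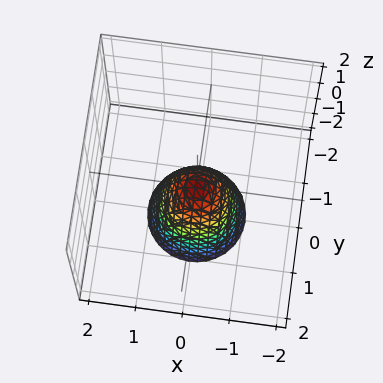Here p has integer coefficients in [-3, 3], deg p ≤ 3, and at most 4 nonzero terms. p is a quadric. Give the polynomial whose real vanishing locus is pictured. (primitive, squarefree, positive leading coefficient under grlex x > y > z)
2*x^2 + 2*y^2 + z

1. The degree is 2 — a paraboloid; a quadric.
2. Symmetry: the surface is invariant under rotation about z: p = q(x² + y², z).
3. From the axis intercepts and sections: it meets the z-axis at z = 0 (among the integer gridlines); a circular section at z = -1 has radius between 0 and 1; it meets the y-axis at y = 0 (among the integer gridlines).
4. Fitting integer coefficients to these (and the overall shape) gives p.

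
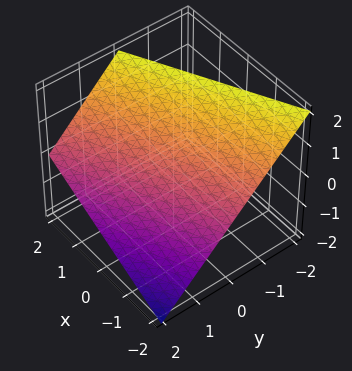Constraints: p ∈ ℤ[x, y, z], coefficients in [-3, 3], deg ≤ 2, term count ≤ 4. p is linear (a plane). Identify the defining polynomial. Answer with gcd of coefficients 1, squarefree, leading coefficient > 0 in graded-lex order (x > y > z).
x - 2*y - 2*z + 2

(a) deg p = 1. The surface is flat (a plane).
(b) From the visible intercepts: it meets the y-axis at y = 1 (among the integer gridlines); it crosses the z-axis at the gridline z = 1; one x-axis crossing is at x = -2.
(c) Assembling these constraints gives the stated polynomial.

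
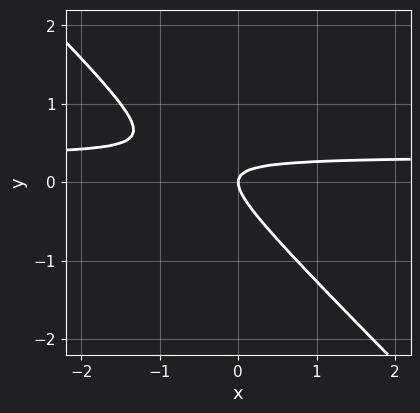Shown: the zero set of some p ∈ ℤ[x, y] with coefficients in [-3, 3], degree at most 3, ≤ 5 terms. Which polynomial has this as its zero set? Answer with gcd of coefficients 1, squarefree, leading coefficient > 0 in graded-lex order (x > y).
deg p = 2. The shape is more complex than any degree-1 curve.
Checking where it meets the axes: one y-axis crossing is at y = 0; it meets the x-axis at x = 0 (among the integer gridlines).
Together with the visible shape, these determine p as stated.

3*x*y + 3*y^2 - x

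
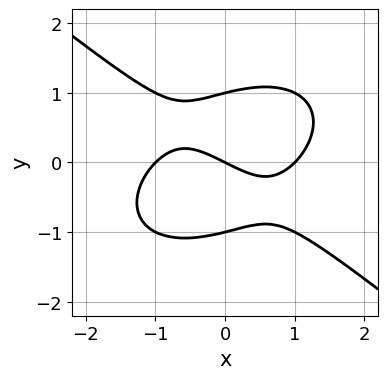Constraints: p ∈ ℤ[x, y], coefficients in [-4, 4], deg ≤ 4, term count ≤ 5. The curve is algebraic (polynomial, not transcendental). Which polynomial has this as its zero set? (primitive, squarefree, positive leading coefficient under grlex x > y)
x^3 + 2*y^3 - x - 2*y

deg p = 3.
From the visible intercepts: the x-axis gridline crossings are at x ∈ {-1, 0, 1}; among the integer gridlines, it crosses the y-axis at y ∈ {-1, 0, 1}.
Matching integer coefficients to the picture gives p.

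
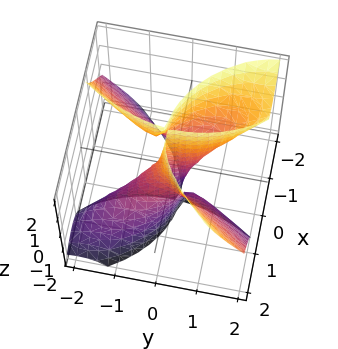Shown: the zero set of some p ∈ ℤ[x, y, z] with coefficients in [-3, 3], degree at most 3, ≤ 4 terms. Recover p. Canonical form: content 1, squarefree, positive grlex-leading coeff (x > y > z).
2*x^3 - 3*x*y*z - y^3 - x

(a) deg p = 3. No degree-2 surface has this shape.
(b) From the axis intercepts and sections: it crosses the y-axis at the gridline y = 0; every point of the z-axis in the box is on the surface; it crosses the x-axis at the gridline x = 0.
(c) The integer polynomial consistent with all of this is the stated p.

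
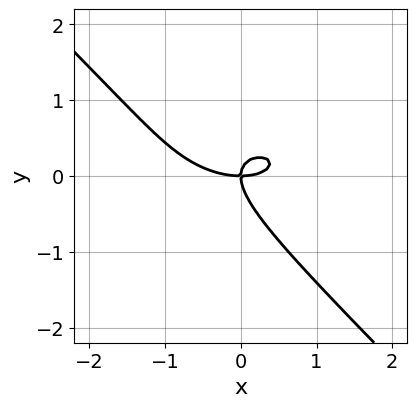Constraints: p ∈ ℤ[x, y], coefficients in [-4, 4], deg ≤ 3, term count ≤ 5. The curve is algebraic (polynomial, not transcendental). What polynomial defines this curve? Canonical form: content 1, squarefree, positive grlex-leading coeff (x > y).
1. deg p = 3. No degree-2 curve has this shape.
2. Observable constraints: one y-axis crossing is at y = 0; one x-axis crossing is at x = 0.
3. Together with the visible shape, these determine p as stated.

x^3 + x^2*y + 3*x*y^2 + 3*y^3 - 2*x*y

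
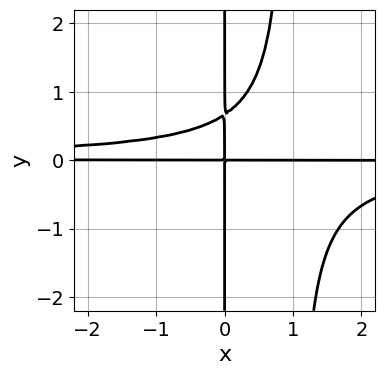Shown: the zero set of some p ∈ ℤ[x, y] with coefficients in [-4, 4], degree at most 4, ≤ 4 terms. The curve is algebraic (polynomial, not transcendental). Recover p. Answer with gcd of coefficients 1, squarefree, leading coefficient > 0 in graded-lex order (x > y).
3*x^2*y^2 - 3*x*y^2 + 2*x*y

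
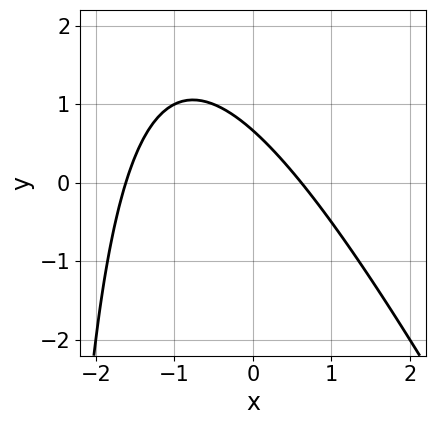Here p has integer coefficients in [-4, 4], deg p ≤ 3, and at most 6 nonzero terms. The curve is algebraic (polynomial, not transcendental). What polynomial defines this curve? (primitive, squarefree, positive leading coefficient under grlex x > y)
(a) Degree: the shape is more complex than any degree-1 curve, so deg p = 2.
(b) Solving for integer coefficients yields p as stated.

2*x^2 + x*y + 2*x + 3*y - 2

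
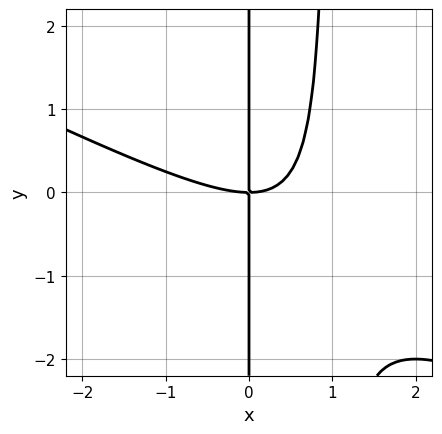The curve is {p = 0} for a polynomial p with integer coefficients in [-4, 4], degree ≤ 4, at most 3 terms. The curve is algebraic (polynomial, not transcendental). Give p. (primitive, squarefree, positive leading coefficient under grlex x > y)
x^3 + 2*x^2*y - 2*x*y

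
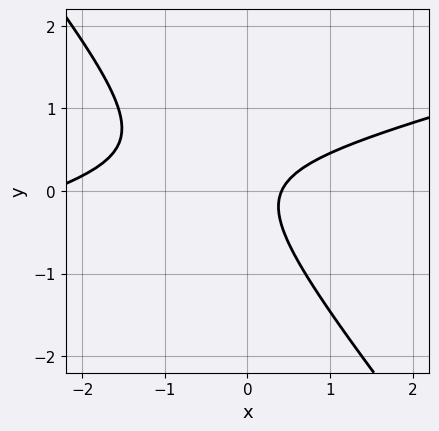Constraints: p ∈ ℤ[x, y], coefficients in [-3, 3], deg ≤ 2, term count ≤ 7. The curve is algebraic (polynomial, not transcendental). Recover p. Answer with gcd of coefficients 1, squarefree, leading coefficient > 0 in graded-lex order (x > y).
1. Degree: the shape is more complex than any degree-1 curve, so deg p = 2.
2. From the visible intercepts: the curve avoids every integer y-axis point in the box.
3. Fitting integer coefficients to these (and the overall shape) gives p.

x^2 - 3*x*y - 3*y^2 + 2*x - 1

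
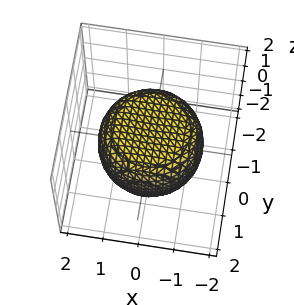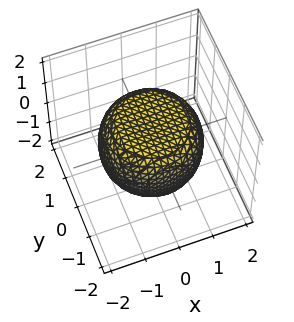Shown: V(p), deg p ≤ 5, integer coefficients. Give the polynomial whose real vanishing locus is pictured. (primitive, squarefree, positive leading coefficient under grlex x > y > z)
First, deg p = 4.
Next, symmetry: the z-axis is an axis of rotation, so x and y enter only as x² + y².
Then, against the integer gridlines: a circular section at z = 1 has radius exactly 1; the z-axis gridline crossings are at z ∈ {-1, 1}.
Finally, matching integer coefficients to the picture gives p.

x^4 + 2*x^2*y^2 + y^4 - x^2 - y^2 + 2*z^2 - 2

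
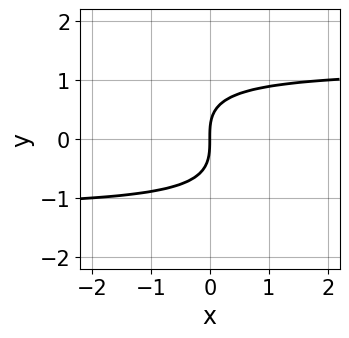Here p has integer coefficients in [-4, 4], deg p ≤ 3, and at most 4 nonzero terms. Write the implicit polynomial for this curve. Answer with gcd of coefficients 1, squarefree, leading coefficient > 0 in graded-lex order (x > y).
2*x*y^2 + 2*y^3 - 3*x

deg p = 3. No degree-2 curve has this shape.
Against the integer gridlines: it meets the y-axis at y = 0 (among the integer gridlines); it meets the x-axis at x = 0 (among the integer gridlines).
Putting this together gives p.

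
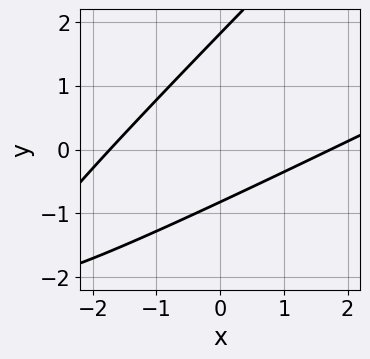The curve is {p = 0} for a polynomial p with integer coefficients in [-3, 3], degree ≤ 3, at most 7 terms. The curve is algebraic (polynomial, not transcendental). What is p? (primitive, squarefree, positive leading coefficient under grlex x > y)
x^2 - 3*x*y + 2*y^2 - 2*y - 3

deg p = 2.
Matching integer coefficients to the picture gives p.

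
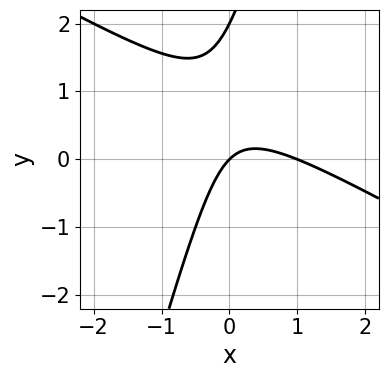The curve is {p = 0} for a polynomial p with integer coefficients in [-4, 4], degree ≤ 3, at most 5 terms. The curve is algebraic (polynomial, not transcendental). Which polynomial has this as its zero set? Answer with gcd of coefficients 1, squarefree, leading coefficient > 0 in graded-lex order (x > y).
Degree: a generic line meets the curve in up to 2 points, so deg p = 2.
From the axis intercepts and sections: among the integer gridlines, it crosses the y-axis at y ∈ {0, 2}; among the integer gridlines, it crosses the x-axis at x ∈ {0, 1}.
Together with the visible shape, these determine p as stated.

2*x^2 + 3*x*y - y^2 - 2*x + 2*y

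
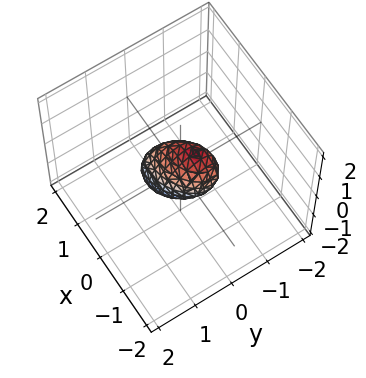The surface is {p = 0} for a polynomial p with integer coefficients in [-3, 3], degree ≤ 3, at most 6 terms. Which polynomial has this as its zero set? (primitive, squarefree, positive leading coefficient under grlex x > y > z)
2*x^2 - 2*x*y + 3*y^2 + 2*y*z + 2*z^2 - 1

The degree is 2 — the shape is more complex than any degree-1 surface.
The integer polynomial consistent with all of this is the stated p.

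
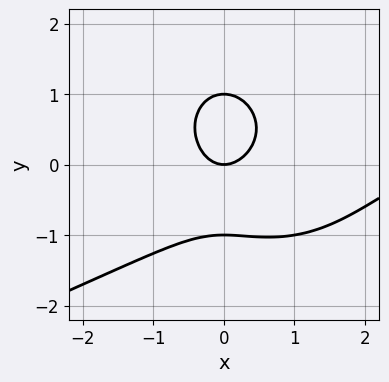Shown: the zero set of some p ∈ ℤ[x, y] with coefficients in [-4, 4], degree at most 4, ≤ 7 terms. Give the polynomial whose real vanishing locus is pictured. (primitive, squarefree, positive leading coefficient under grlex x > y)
First, deg p = 3. A generic line meets the curve in up to 3 points.
Next, against the integer gridlines: it meets the x-axis at x = 0 (among the integer gridlines); among the integer gridlines, it crosses the y-axis at y ∈ {-1, 0, 1}.
Finally, fitting integer coefficients to these (and the overall shape) gives p.

x^3 - 2*x^2*y - 2*y^3 - 3*x^2 + 2*y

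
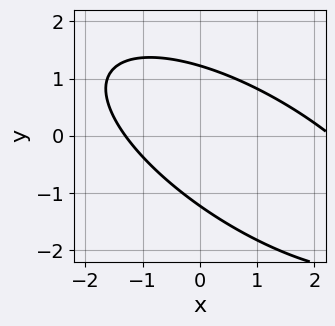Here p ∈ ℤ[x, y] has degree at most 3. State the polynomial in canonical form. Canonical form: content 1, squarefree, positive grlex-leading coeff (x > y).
x^2 + 2*x*y + 2*y^2 - x - 3

1. Degree: no degree-1 curve has this shape, so deg p = 2.
2. The integer polynomial consistent with all of this is the stated p.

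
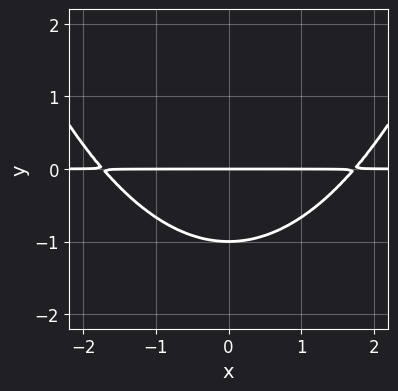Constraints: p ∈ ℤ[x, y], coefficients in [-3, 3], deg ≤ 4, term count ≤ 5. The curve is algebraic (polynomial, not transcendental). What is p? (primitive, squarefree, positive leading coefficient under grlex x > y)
x^2*y - 3*y^2 - 3*y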